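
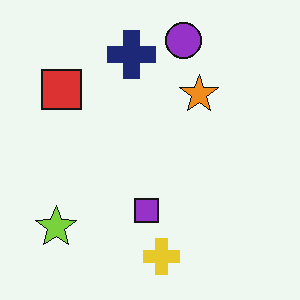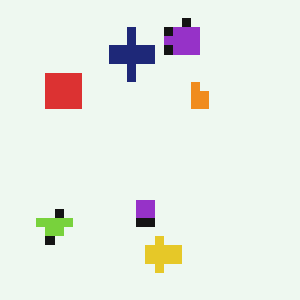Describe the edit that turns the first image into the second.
It was coarsely pixelated.

Shapes are reduced to large square blocks; fine edges and outlines are lost — a downscale-then-upscale (mosaic) effect.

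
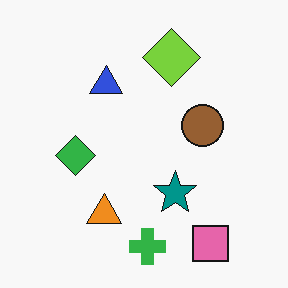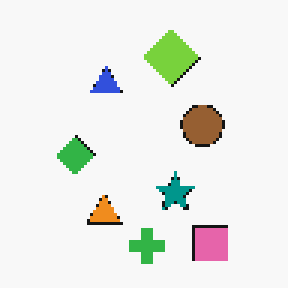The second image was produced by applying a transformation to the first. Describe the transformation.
This is the original image mildly pixelated.

Shapes are reduced to large square blocks; fine edges and outlines are lost — a downscale-then-upscale (mosaic) effect.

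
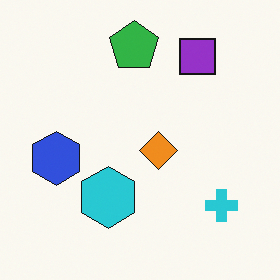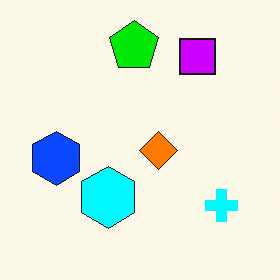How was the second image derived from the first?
The transformation is: made much more vivid (saturation change).

All colors are more vivid — a global saturation change.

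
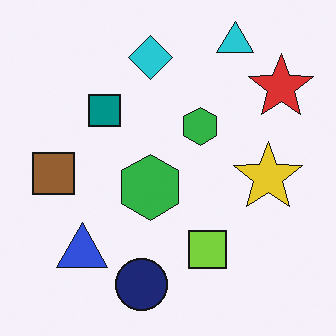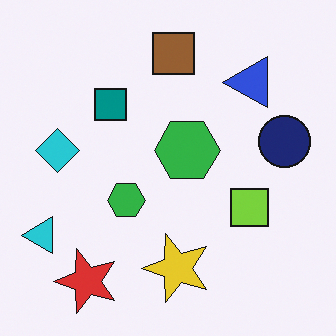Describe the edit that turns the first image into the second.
The transformation is: transposed (reflected across the top-left ↔ bottom-right diagonal).

Shapes have swapped their row and column positions — what was in the top-right is now in the bottom-left — a diagonal reflection.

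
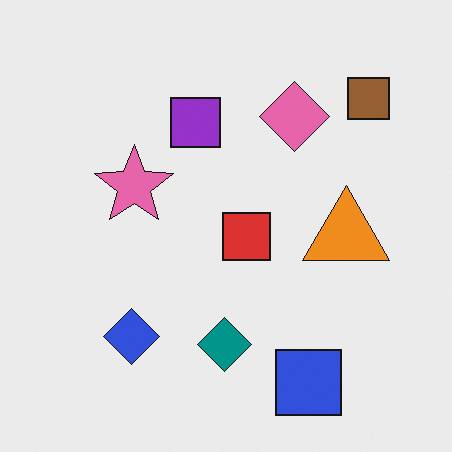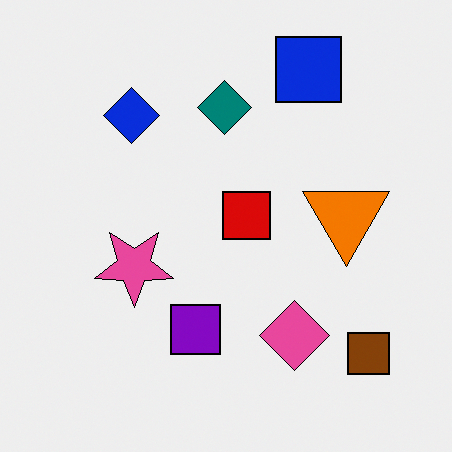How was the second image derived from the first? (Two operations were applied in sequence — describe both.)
It was given slightly increased contrast, then flipped vertically (top ↔ bottom).

Tones are pushed away from mid-grey across the whole image — a global contrast change. The blue square is in the bottom-right of the first image and the top-right of the second — shapes on opposite sides of the horizontal midline have swapped in a mirror flip.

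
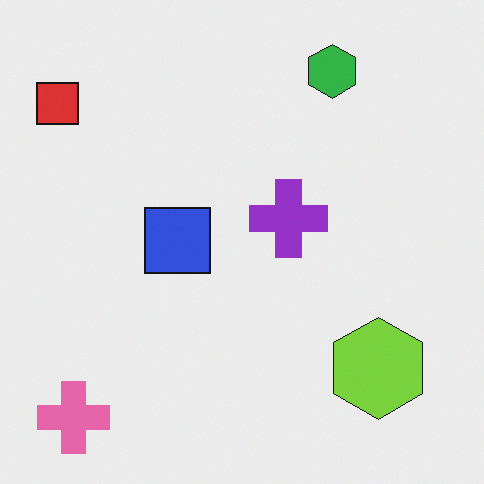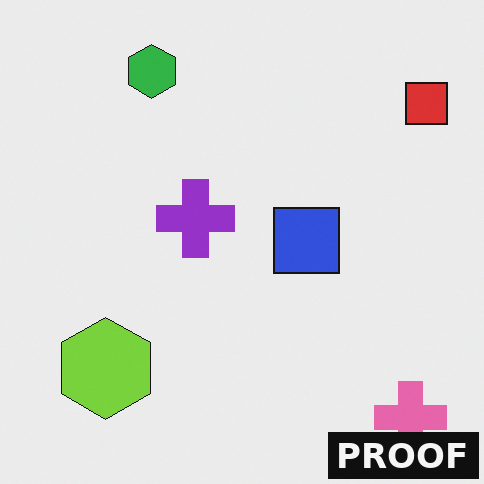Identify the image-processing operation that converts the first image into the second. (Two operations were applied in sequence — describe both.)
Flipped horizontally (left ↔ right), then watermarked with the text "PROOF" in the lower-right corner.

The red square is in the top-left of the first image and the top-right of the second — shapes on opposite sides of the vertical midline have swapped in a mirror flip. A dark label reading "PROOF" appears in the lower-right corner.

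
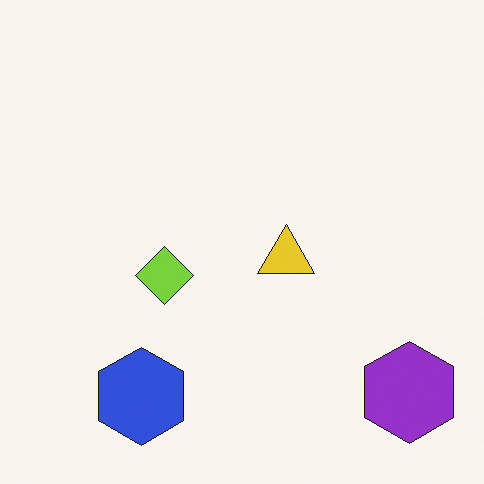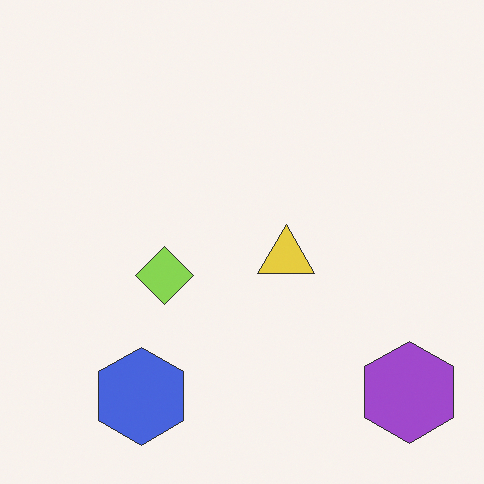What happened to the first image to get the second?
The second image is the first given slightly reduced contrast.

Tones are pushed toward mid-grey across the whole image — a global contrast change.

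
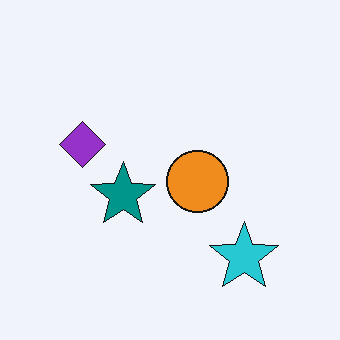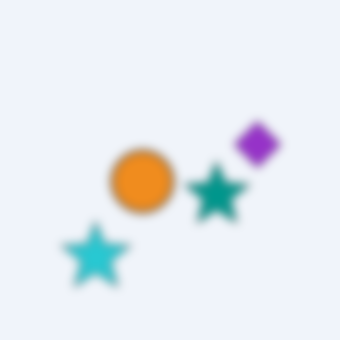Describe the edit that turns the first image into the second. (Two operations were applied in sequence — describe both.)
It was flipped horizontally (left ↔ right), then heavily blurred.

The purple diamond is in the left of the first image and the right of the second — shapes on opposite sides of the vertical midline have swapped in a mirror flip. Shape edges and outlines are uniformly softened across the whole image.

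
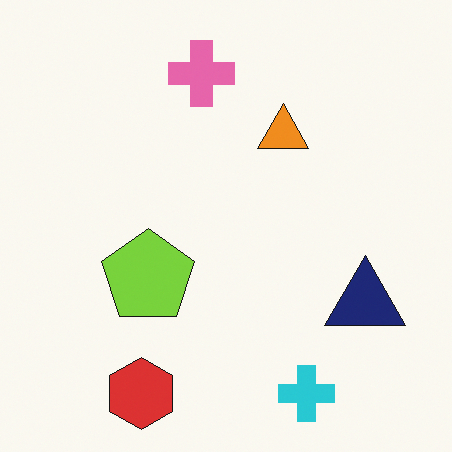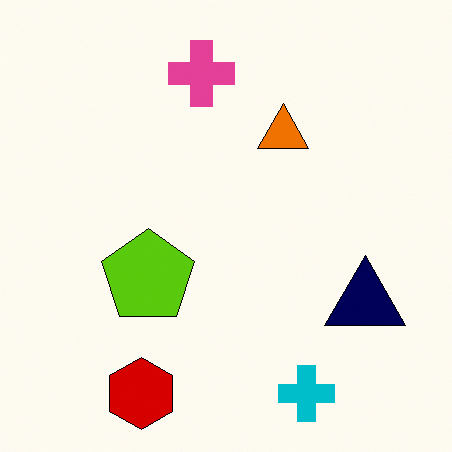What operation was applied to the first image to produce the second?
It was given slightly increased contrast.

Tones are pushed away from mid-grey across the whole image — a global contrast change.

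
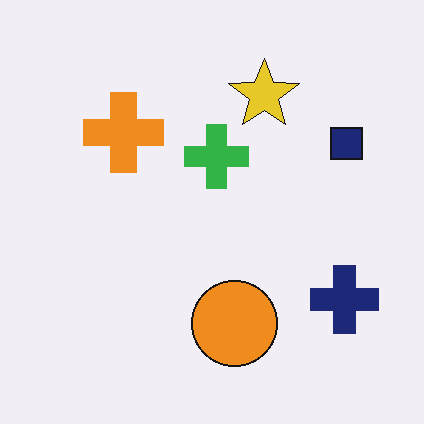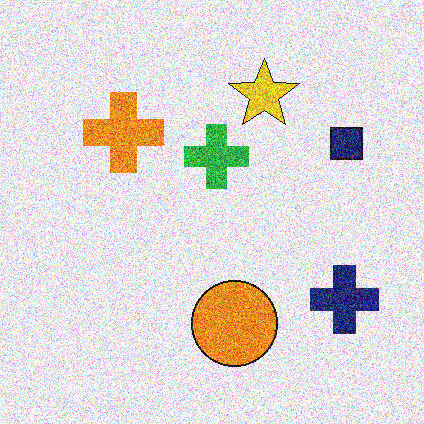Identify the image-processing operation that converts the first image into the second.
This is the original image degraded with heavy additive noise.

Random speckle covers the whole image, including the flat background.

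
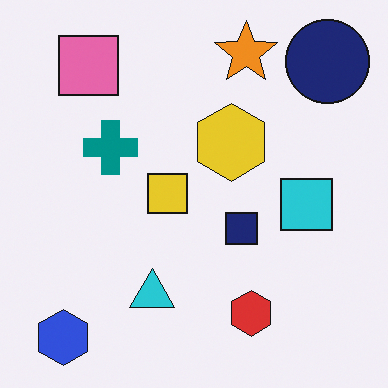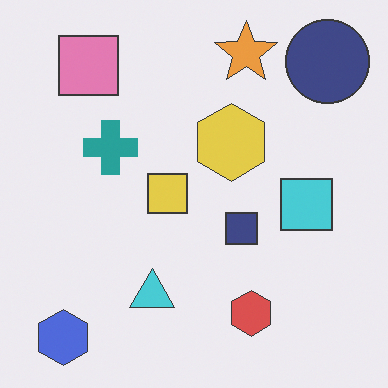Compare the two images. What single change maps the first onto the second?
This is the original image given slightly reduced contrast.

Tones are pushed toward mid-grey across the whole image — a global contrast change.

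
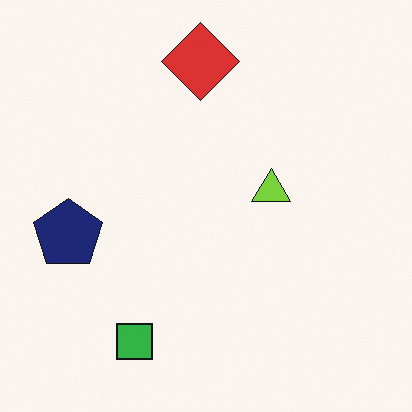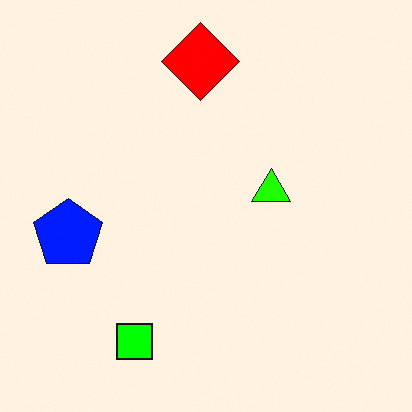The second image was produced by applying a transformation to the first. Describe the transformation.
The second image is the first made much more vivid (saturation change).

All colors are more vivid — a global saturation change.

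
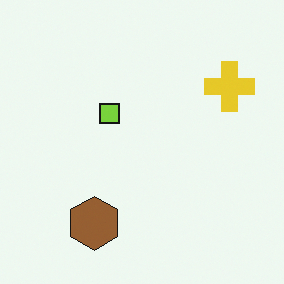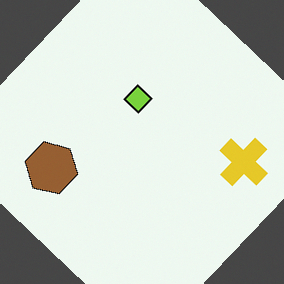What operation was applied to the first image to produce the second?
It was rotated clockwise by a large amount — several tens of degrees.

Every shape is tilted by the same angle and the image corners show triangular fill wedges — a whole-image rotation by a non-right angle.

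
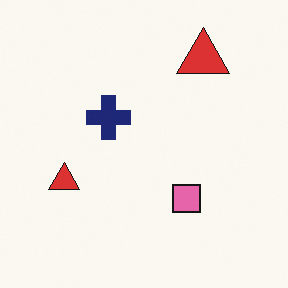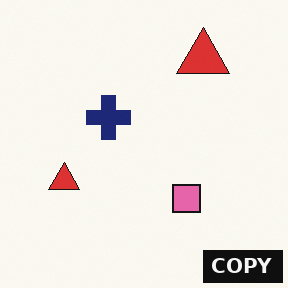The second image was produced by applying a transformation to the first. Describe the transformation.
The second image is the first watermarked with the text "COPY" in the lower-right corner.

A dark label reading "COPY" appears in the lower-right corner.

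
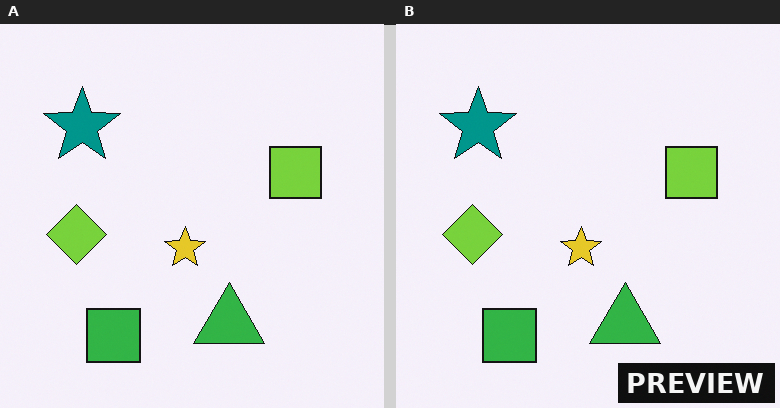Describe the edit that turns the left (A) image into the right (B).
The image was watermarked with the text "PREVIEW" in the lower-right corner.

A dark label reading "PREVIEW" appears in the lower-right corner.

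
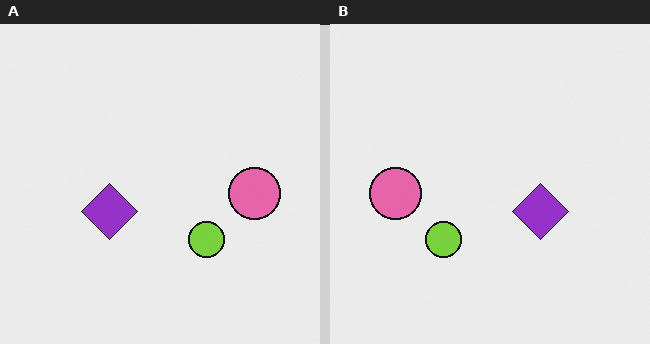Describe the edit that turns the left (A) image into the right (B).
Flipped horizontally (left ↔ right).

The pink circle is in the right of the left (A) image and the left of the right (B) — shapes on opposite sides of the vertical midline have swapped in a mirror flip.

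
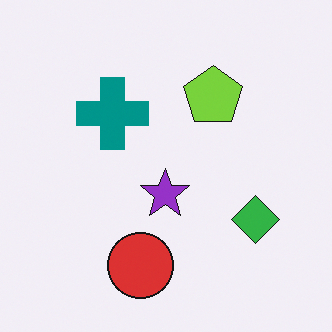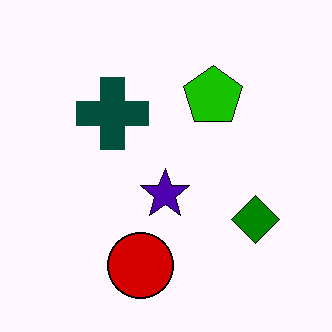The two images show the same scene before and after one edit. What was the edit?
The second image is the first given much higher contrast.

Tones are pushed away from mid-grey across the whole image — a global contrast change.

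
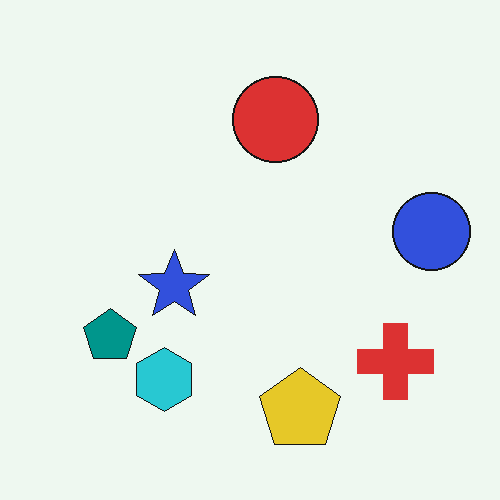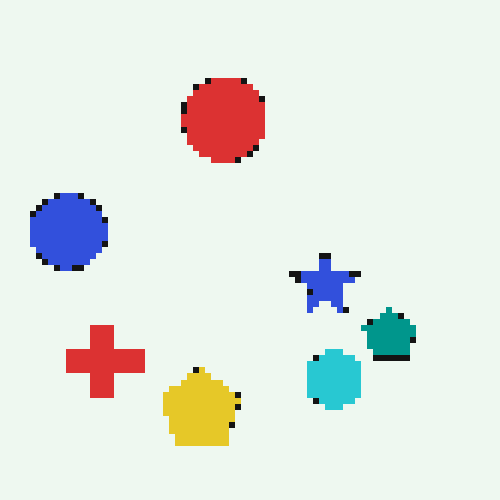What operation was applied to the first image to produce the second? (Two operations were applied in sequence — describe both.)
The second image is the first flipped horizontally (left ↔ right), then moderately pixelated.

The blue circle is in the right of the first image and the left of the second — shapes on opposite sides of the vertical midline have swapped in a mirror flip. Shapes are reduced to large square blocks; fine edges and outlines are lost — a downscale-then-upscale (mosaic) effect.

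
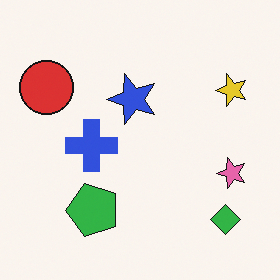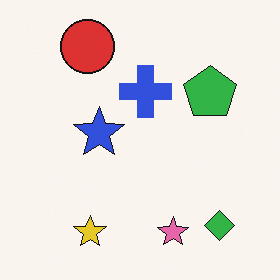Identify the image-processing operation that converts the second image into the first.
The image was transposed (reflected across the top-left ↔ bottom-right diagonal).

Shapes have swapped their row and column positions — what was in the top-right is now in the bottom-left — a diagonal reflection.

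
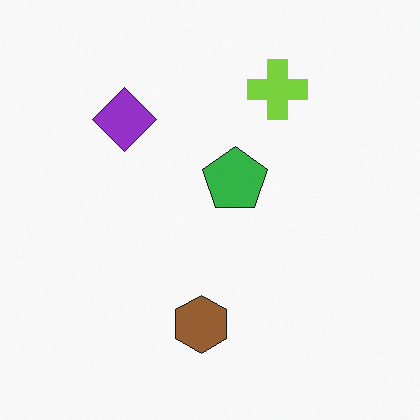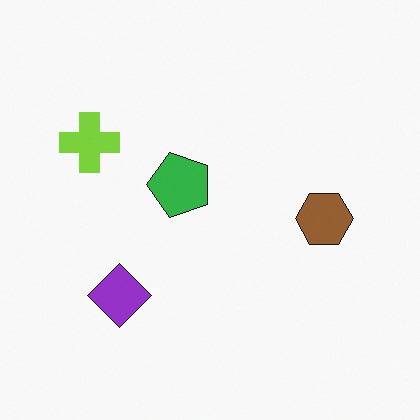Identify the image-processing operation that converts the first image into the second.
It was rotated 90° counter-clockwise.

The lime cross sits in the top of the first image and the left of the second — consistent with a whole-image 90° counter-clockwise rotation.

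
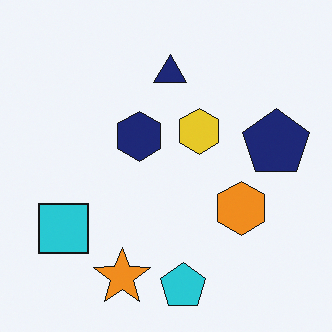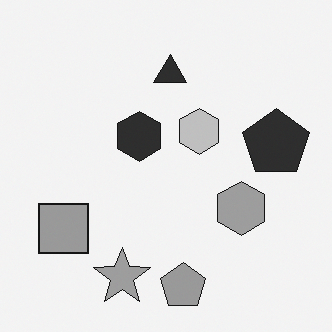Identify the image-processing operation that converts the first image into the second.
The transformation is: converted to grayscale.

All color is removed — every shape is now a shade of grey.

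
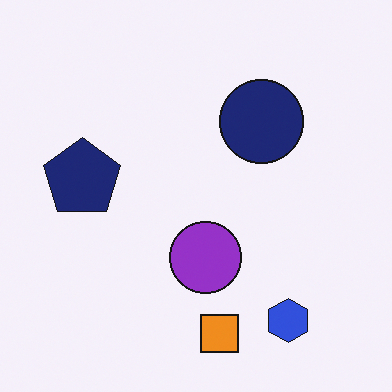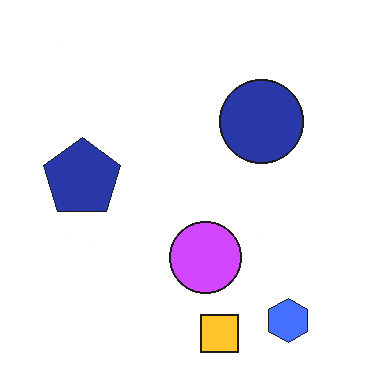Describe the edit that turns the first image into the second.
Brightened a lot.

Every pixel — background and shapes alike — is uniformly brightened.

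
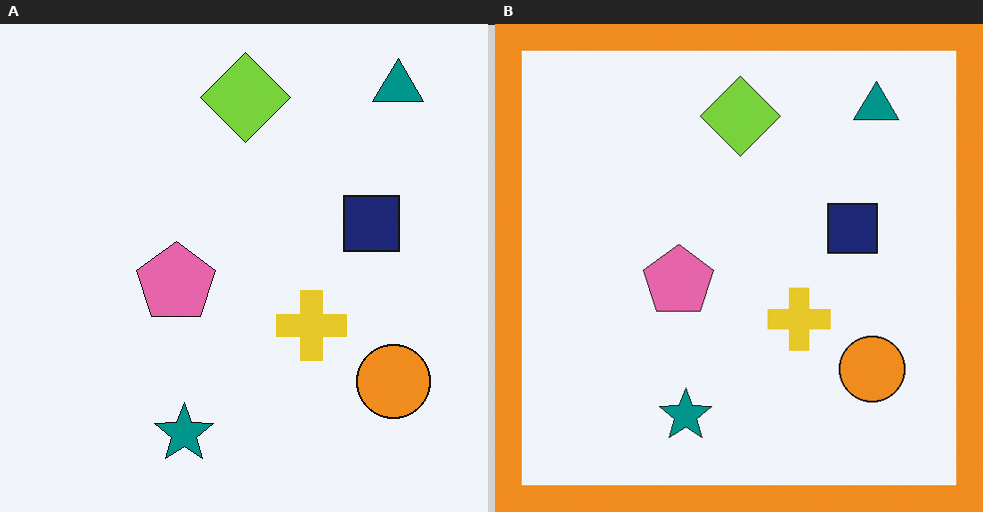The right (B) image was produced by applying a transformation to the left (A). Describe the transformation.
The right (B) image is the left (A) framed with a orange border.

A solid orange frame runs around the edge of the right (B) image, with the content slightly shrunk inside it.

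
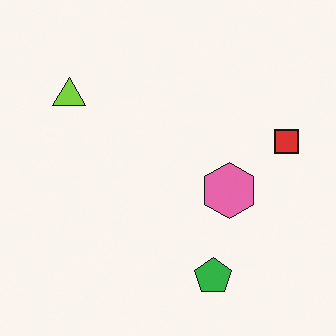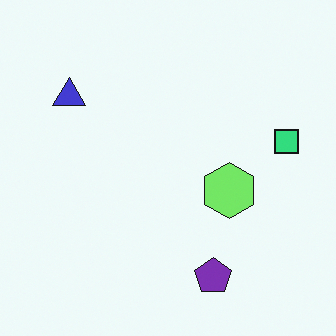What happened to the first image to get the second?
The image was hue-shifted noticeably.

Every shape's color has rotated by the same amount around the hue wheel — a uniform hue shift.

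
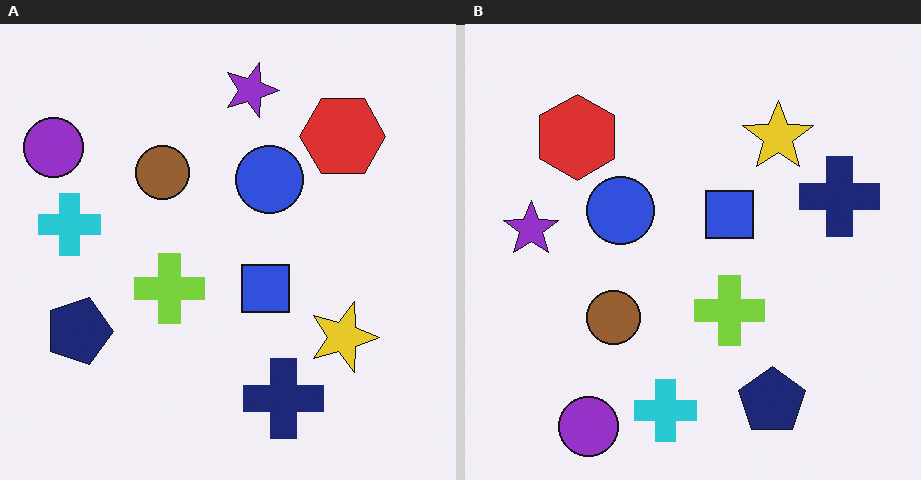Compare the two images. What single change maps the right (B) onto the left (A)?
The image was rotated 90° clockwise.

The purple circle sits in the bottom-left of the right (B) image and the top-left of the left (A) — consistent with a whole-image 90° clockwise rotation.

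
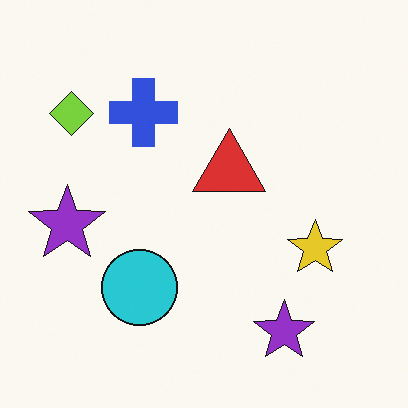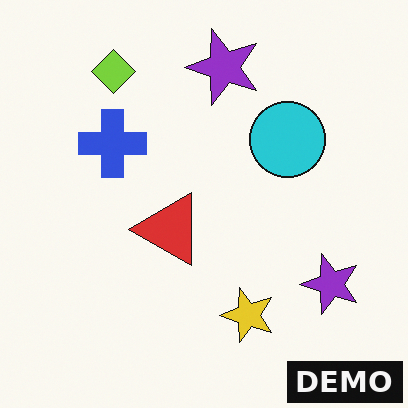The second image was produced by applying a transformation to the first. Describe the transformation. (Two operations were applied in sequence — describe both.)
The transformation is: transposed (reflected across the top-left ↔ bottom-right diagonal), then watermarked with the text "DEMO" in the lower-right corner.

Shapes have swapped their row and column positions — what was in the top-right is now in the bottom-left — a diagonal reflection. A dark label reading "DEMO" appears in the lower-right corner.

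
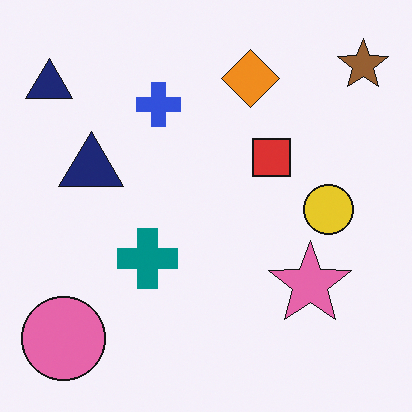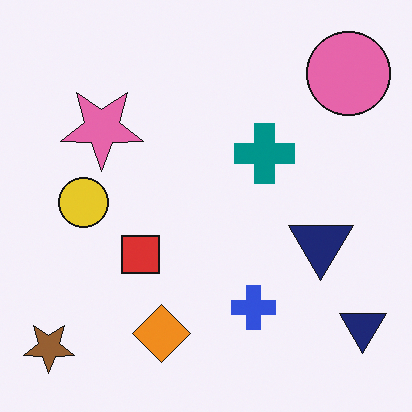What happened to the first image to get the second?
It was rotated 180°.

The brown star sits in the top-right of the first image and the bottom-left of the second — consistent with a whole-image 180° rotation.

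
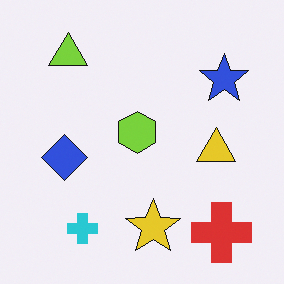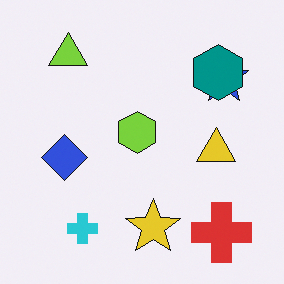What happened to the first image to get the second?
It was overlaid with an additional teal hexagon.

A teal hexagon appears in the second image that is absent from the first.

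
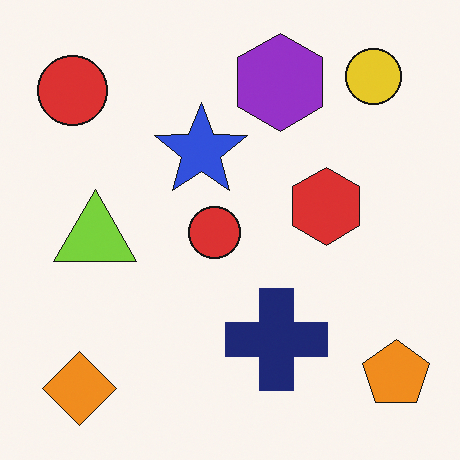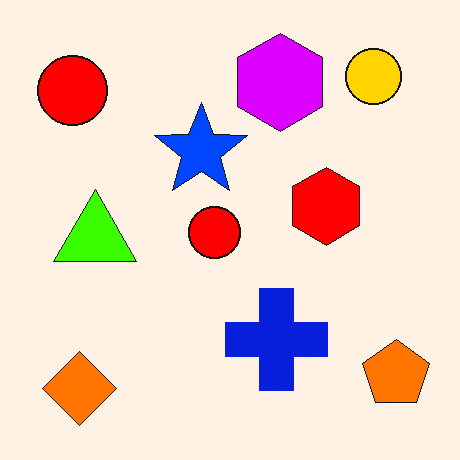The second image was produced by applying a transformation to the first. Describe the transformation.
The transformation is: heavily oversaturated.

All colors are more vivid — a global saturation change.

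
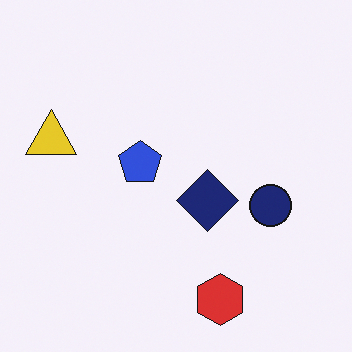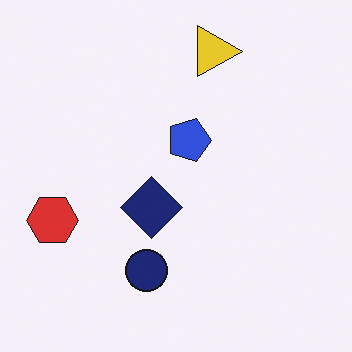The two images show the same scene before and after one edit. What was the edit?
The second image is the first rotated 90° clockwise.

The red hexagon sits in the bottom of the first image and the left of the second — consistent with a whole-image 90° clockwise rotation.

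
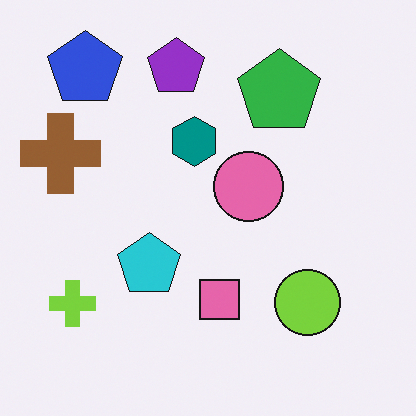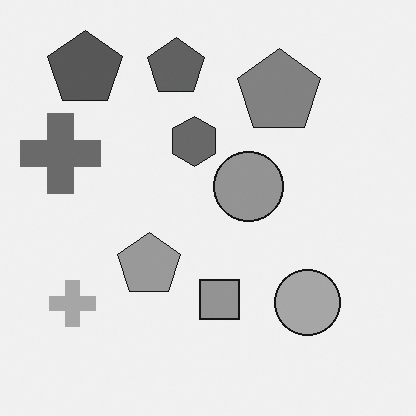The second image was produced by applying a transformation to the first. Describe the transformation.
This is the original image converted to grayscale.

All color is removed — every shape is now a shade of grey.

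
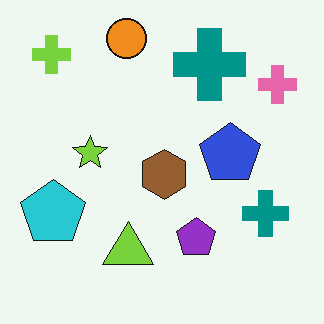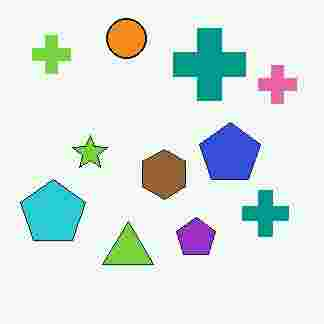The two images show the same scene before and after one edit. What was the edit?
The transformation is: degraded with heavy JPEG compression.

Blocky 8×8 compression artifacts appear around shape edges and the flat background shows ringing — characteristic JPEG degradation.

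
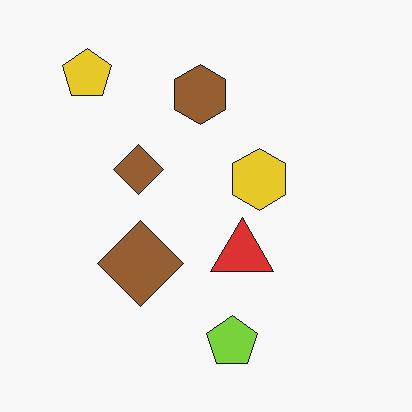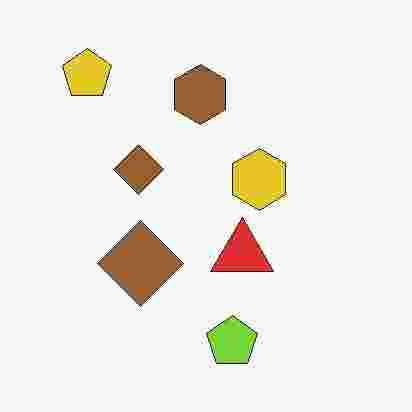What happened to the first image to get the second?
This is the original image heavily JPEG-compressed with obvious blocking artifacts.

Blocky 8×8 compression artifacts appear around shape edges and the flat background shows ringing — characteristic JPEG degradation.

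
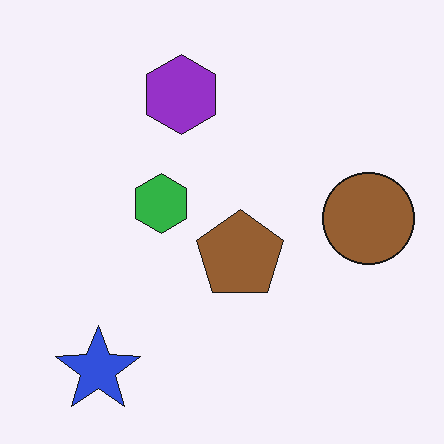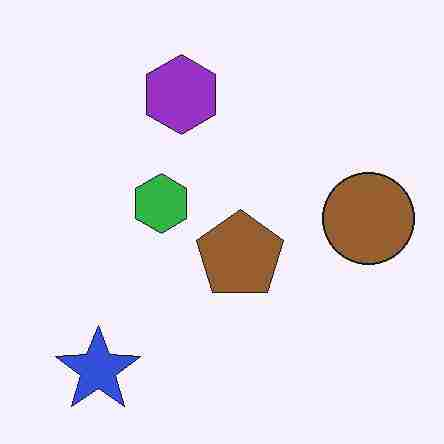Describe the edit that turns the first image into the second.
This is the original image heavily JPEG-compressed with obvious blocking artifacts.

Blocky 8×8 compression artifacts appear around shape edges and the flat background shows ringing — characteristic JPEG degradation.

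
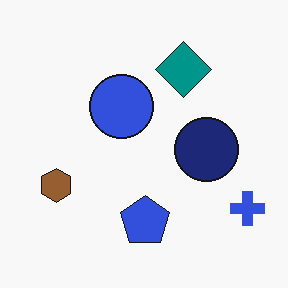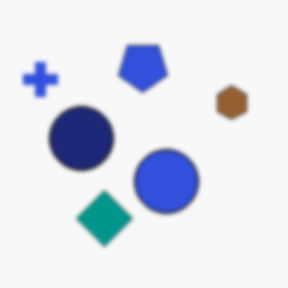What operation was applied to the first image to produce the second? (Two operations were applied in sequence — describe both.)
It was rotated 180°, then slightly softened.

The blue cross sits in the bottom-right of the first image and the top-left of the second — consistent with a whole-image 180° rotation. Shape edges and outlines are uniformly softened across the whole image.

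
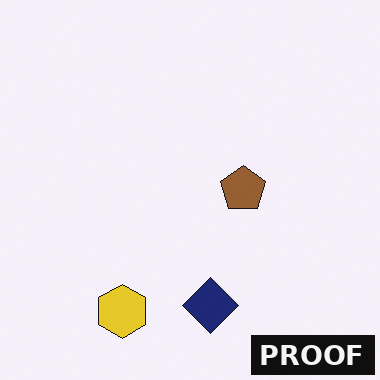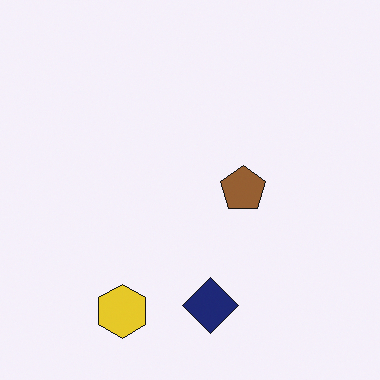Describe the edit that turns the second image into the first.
The transformation is: watermarked with the text "PROOF" in the lower-right corner.

A dark label reading "PROOF" appears in the lower-right corner.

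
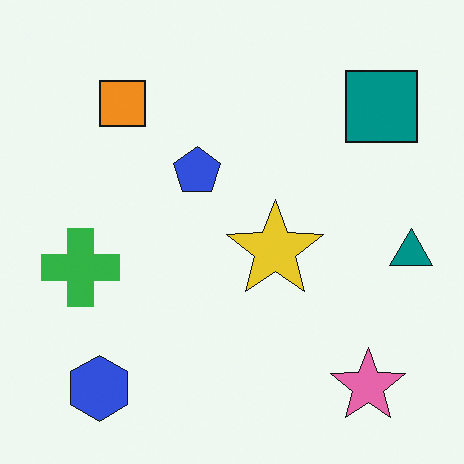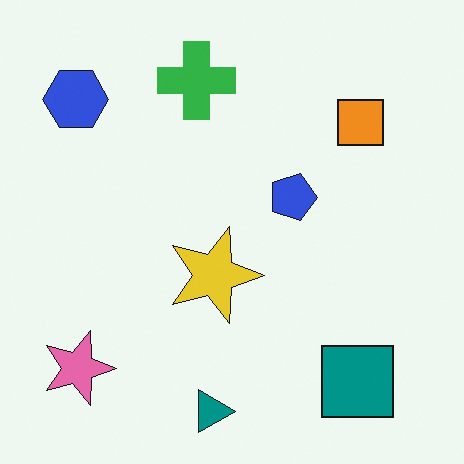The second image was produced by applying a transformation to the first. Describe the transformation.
The image was rotated 90° clockwise.

The pink star sits in the bottom-right of the first image and the bottom-left of the second — consistent with a whole-image 90° clockwise rotation.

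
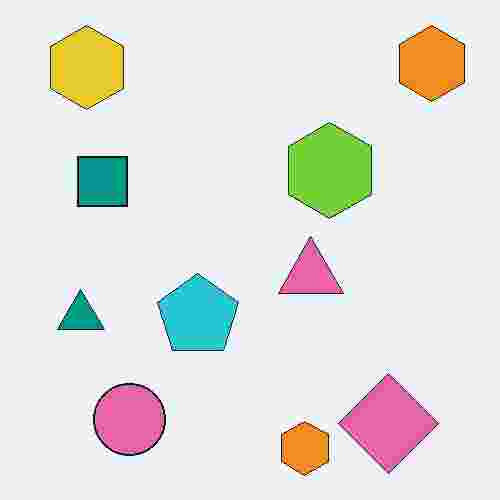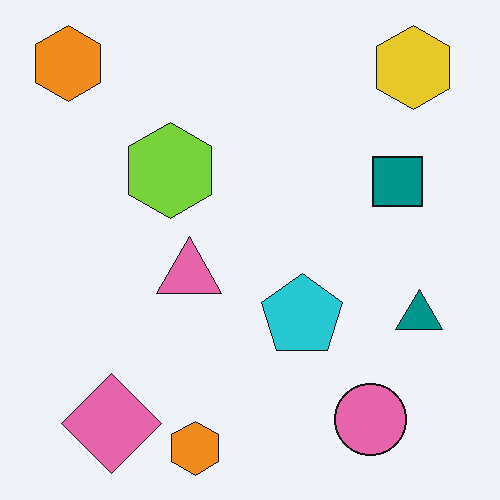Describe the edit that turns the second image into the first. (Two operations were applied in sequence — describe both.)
The first image is the second flipped horizontally (left ↔ right), then heavily JPEG-compressed with obvious blocking artifacts.

The teal triangle is in the right of the second image and the left of the first — shapes on opposite sides of the vertical midline have swapped in a mirror flip. Blocky 8×8 compression artifacts appear around shape edges and the flat background shows ringing — characteristic JPEG degradation.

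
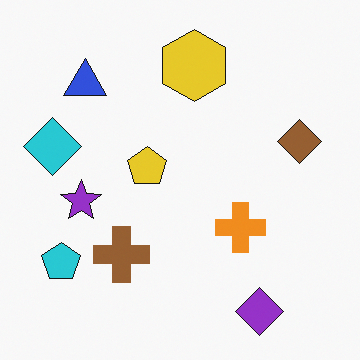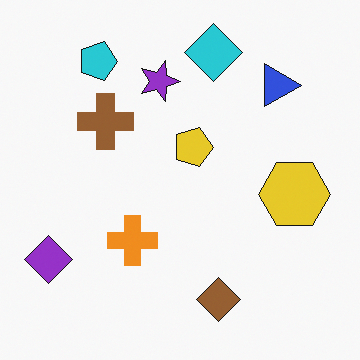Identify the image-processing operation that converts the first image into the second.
The image was rotated 90° clockwise.

The purple diamond sits in the bottom-right of the first image and the bottom-left of the second — consistent with a whole-image 90° clockwise rotation.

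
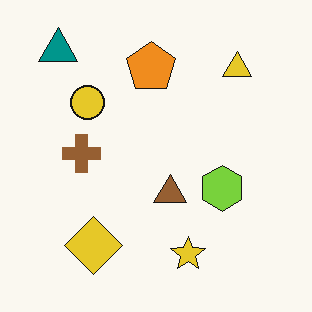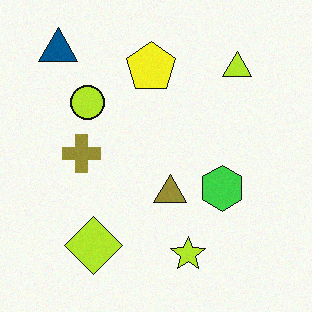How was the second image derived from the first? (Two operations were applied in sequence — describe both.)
Hue-shifted slightly, then degraded with light additive noise.

Every shape's color has rotated by the same amount around the hue wheel — a uniform hue shift. Random speckle covers the whole image, including the flat background.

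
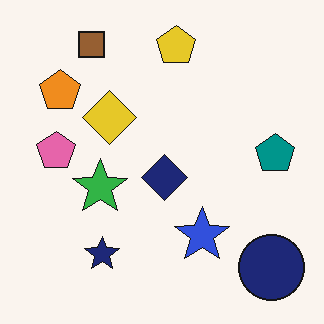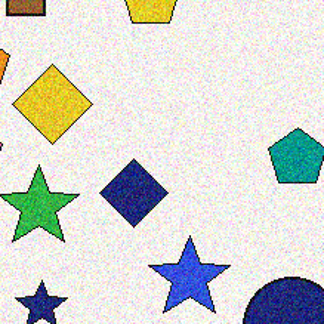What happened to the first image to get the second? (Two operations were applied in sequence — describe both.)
Degraded with moderate additive noise, then cropped to a modestly smaller region and rescaled.

Random speckle covers the whole image, including the flat background. The visible shapes are larger and the field of view is narrower; shapes near the original edges may be partly or wholly outside the frame — a crop-and-rescale.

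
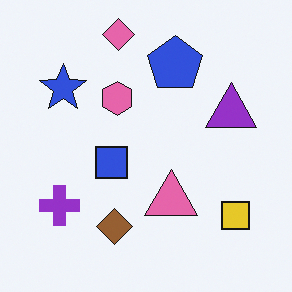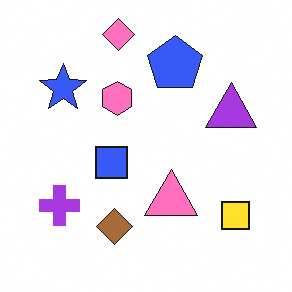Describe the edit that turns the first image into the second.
The second image is the first brightened a little.

Every pixel — background and shapes alike — is uniformly brightened.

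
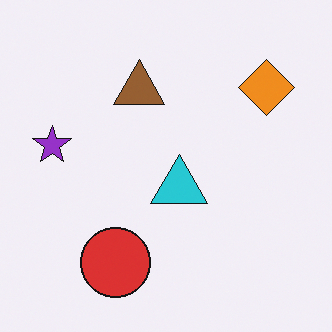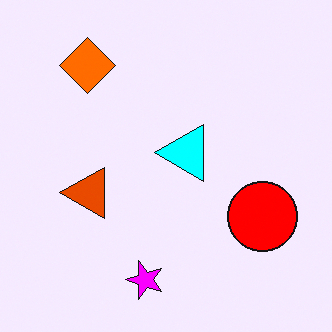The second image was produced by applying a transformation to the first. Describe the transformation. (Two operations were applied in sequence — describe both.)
The image was rotated 90° counter-clockwise, then heavily oversaturated.

The orange diamond sits in the top-right of the first image and the top-left of the second — consistent with a whole-image 90° counter-clockwise rotation. All colors are more vivid — a global saturation change.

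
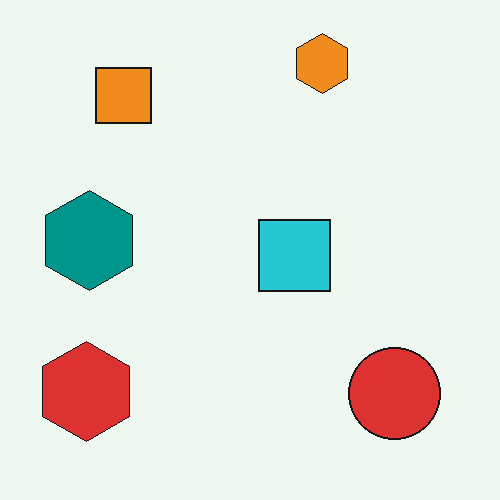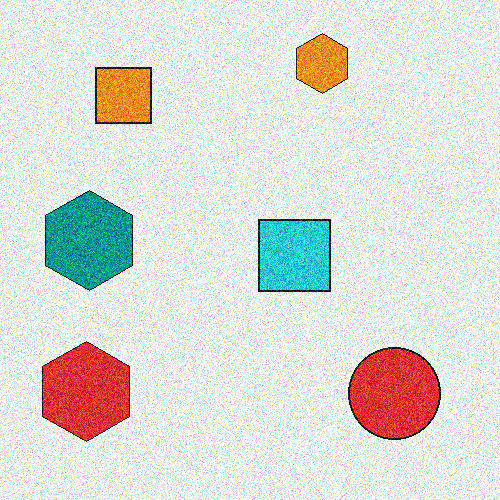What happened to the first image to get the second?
The image was degraded with a thick layer of grain.

Random speckle covers the whole image, including the flat background.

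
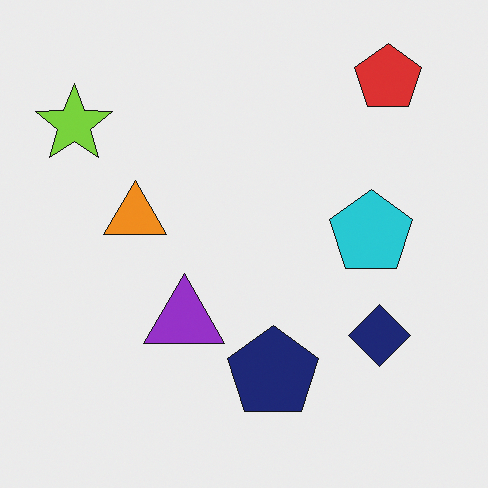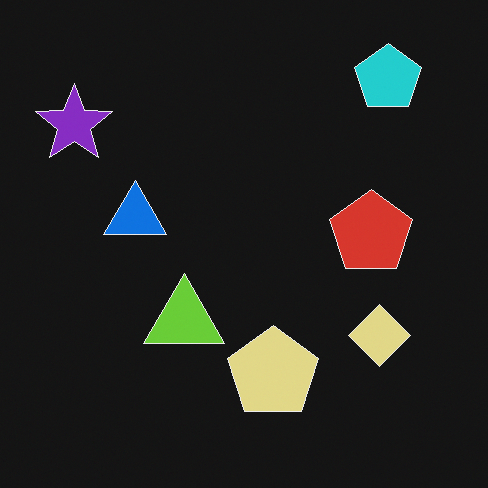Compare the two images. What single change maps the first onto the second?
This is the original image color-inverted (negative).

The light background has become dark and every shape's color is its complement — a photographic negative.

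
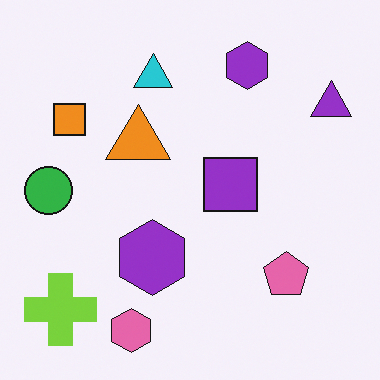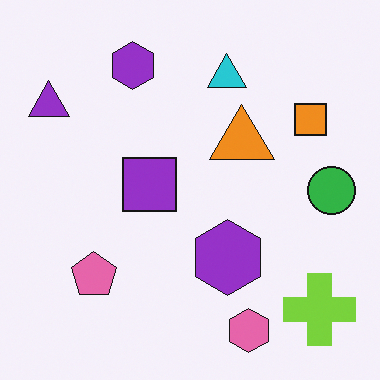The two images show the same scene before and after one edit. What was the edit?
It was flipped horizontally (left ↔ right).

The green circle is in the left of the first image and the right of the second — shapes on opposite sides of the vertical midline have swapped in a mirror flip.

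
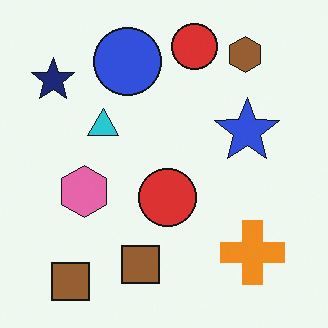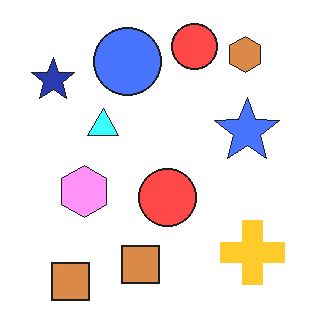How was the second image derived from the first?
The transformation is: brightened a lot.

Every pixel — background and shapes alike — is uniformly brightened.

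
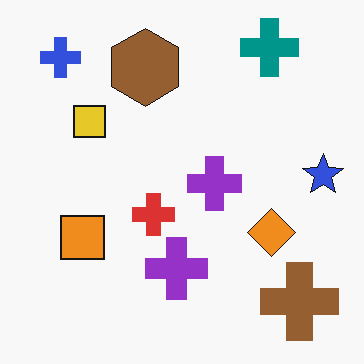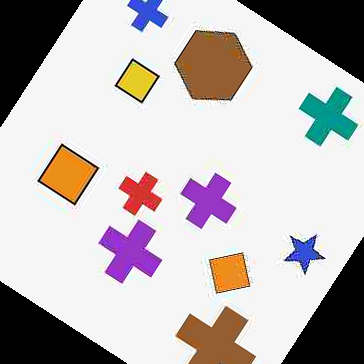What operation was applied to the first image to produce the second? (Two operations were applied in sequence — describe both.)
It was heavily JPEG-compressed with obvious blocking artifacts, then rotated clockwise by a large amount — several tens of degrees.

Blocky 8×8 compression artifacts appear around shape edges and the flat background shows ringing — characteristic JPEG degradation. Every shape is tilted by the same angle and the image corners show triangular fill wedges — a whole-image rotation by a non-right angle.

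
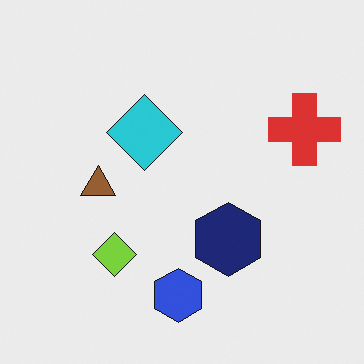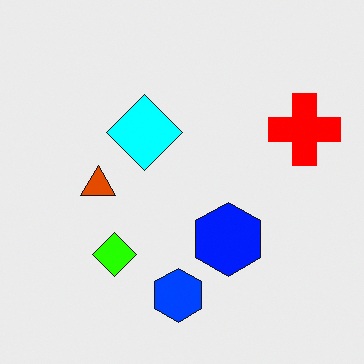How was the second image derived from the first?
Made much more vivid (saturation change).

All colors are more vivid — a global saturation change.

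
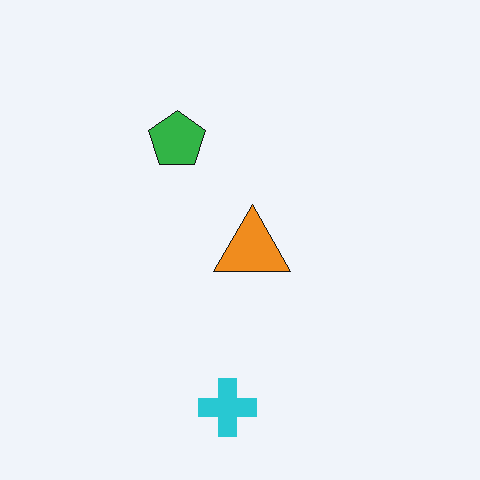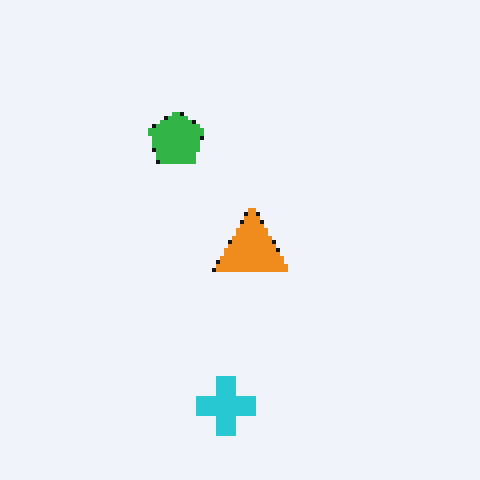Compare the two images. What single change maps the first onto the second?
The image was mildly pixelated.

Shapes are reduced to large square blocks; fine edges and outlines are lost — a downscale-then-upscale (mosaic) effect.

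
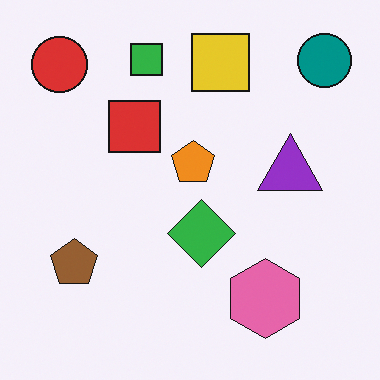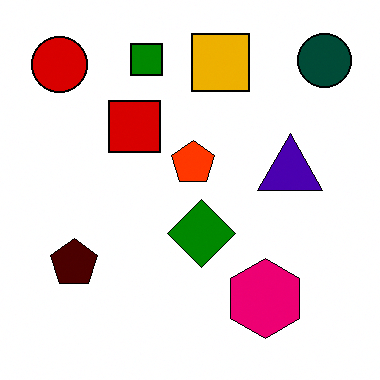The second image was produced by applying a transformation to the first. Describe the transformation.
It was given much higher contrast.

Tones are pushed away from mid-grey across the whole image — a global contrast change.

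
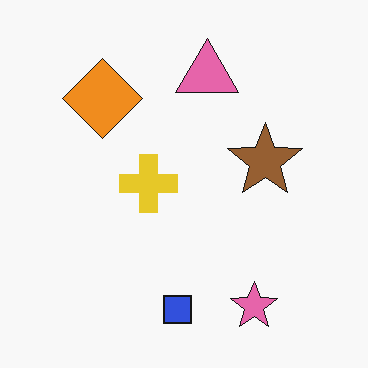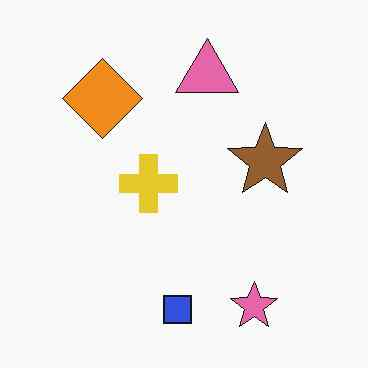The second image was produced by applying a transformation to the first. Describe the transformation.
This is the original image JPEG-compressed with visible artifacts.

Blocky 8×8 compression artifacts appear around shape edges and the flat background shows ringing — characteristic JPEG degradation.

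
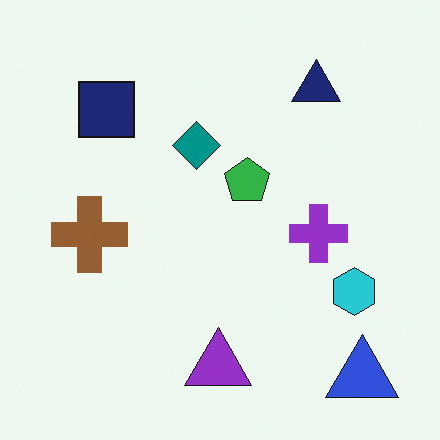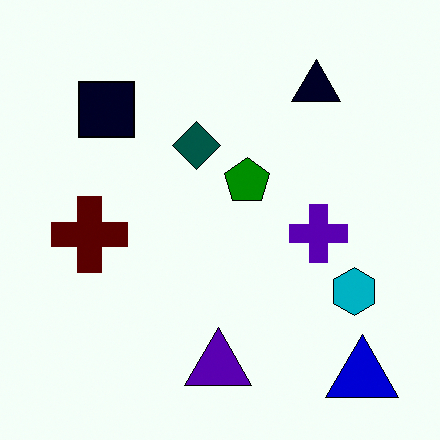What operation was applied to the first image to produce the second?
It was given much higher contrast.

Tones are pushed away from mid-grey across the whole image — a global contrast change.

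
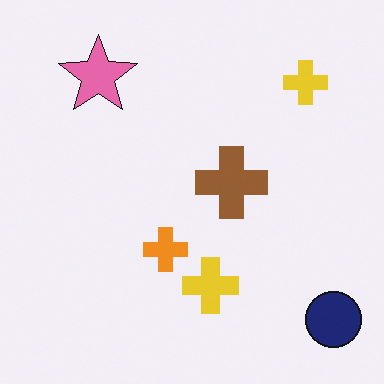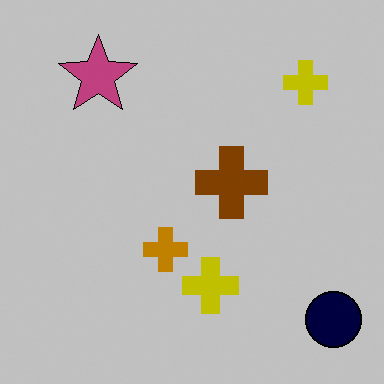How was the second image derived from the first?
Aggressively posterized.

Each flat color has snapped to a coarser quantized level — most visibly, the near-white background has dropped to a flat grey.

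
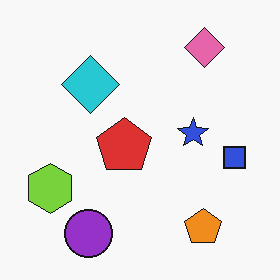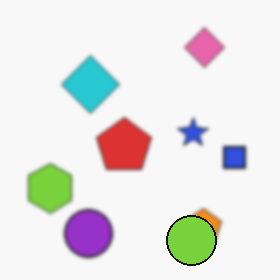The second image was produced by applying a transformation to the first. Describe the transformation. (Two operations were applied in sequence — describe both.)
The transformation is: given a subtle gaussian blur, then overlaid with an additional lime circle.

Shape edges and outlines are uniformly softened across the whole image. A lime circle appears in the second image that is absent from the first.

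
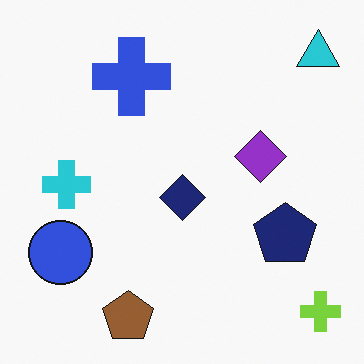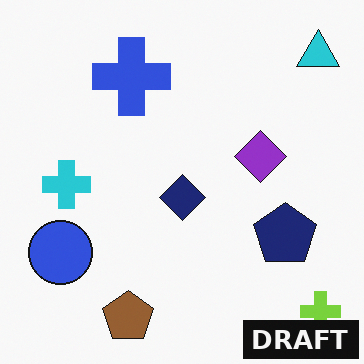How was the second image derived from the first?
This is the original image watermarked with the text "DRAFT" in the lower-right corner.

A dark label reading "DRAFT" appears in the lower-right corner.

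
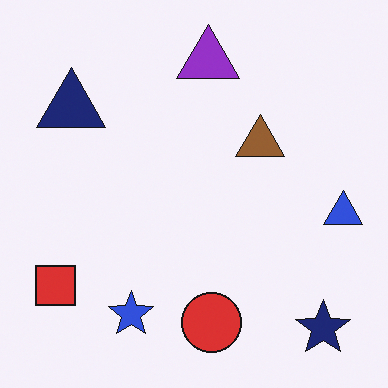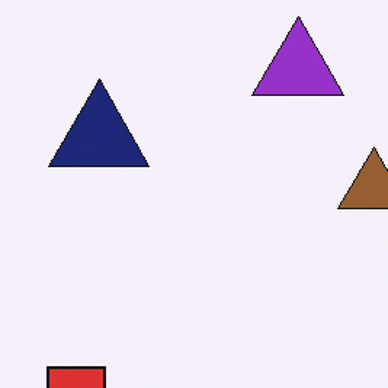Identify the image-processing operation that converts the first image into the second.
This is the original image cropped to a modestly smaller region and rescaled.

The visible shapes are larger and the field of view is narrower; shapes near the original edges may be partly or wholly outside the frame — a crop-and-rescale.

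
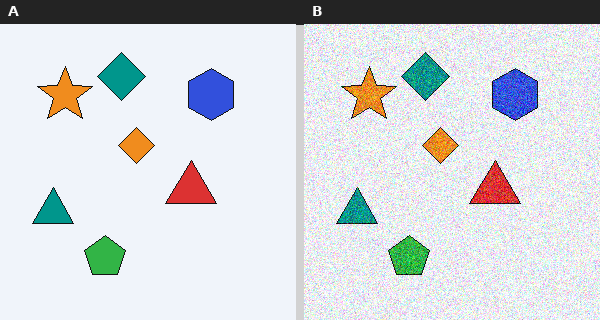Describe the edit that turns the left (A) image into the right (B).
Degraded with a thick layer of grain.

Random speckle covers the whole image, including the flat background.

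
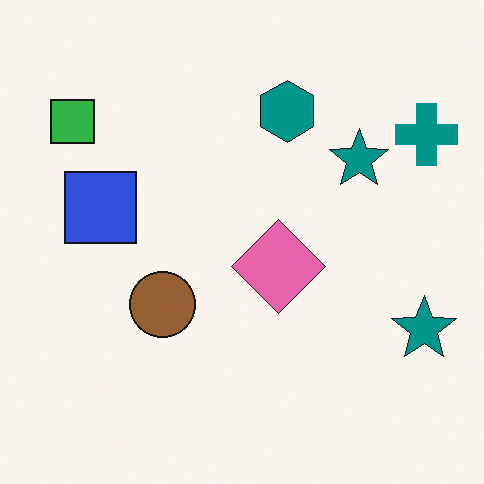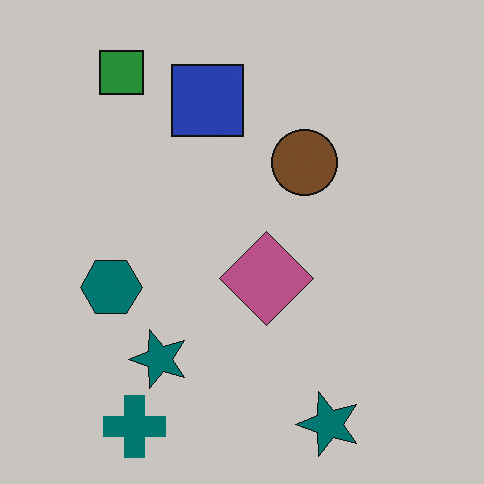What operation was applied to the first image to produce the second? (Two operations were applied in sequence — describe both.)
Transposed (reflected across the top-left ↔ bottom-right diagonal), then darkened a little.

Shapes have swapped their row and column positions — what was in the top-right is now in the bottom-left — a diagonal reflection. Every pixel — background and shapes alike — is uniformly darkened.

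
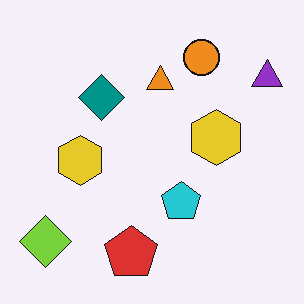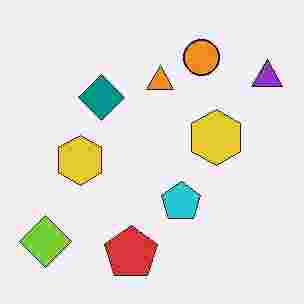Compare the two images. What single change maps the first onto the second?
The transformation is: degraded with heavy JPEG compression.

Blocky 8×8 compression artifacts appear around shape edges and the flat background shows ringing — characteristic JPEG degradation.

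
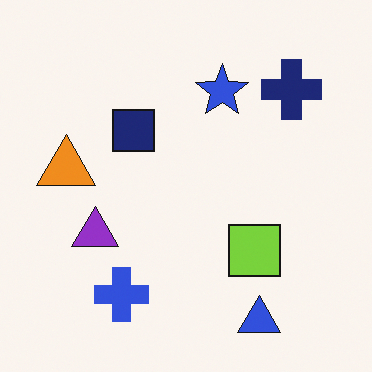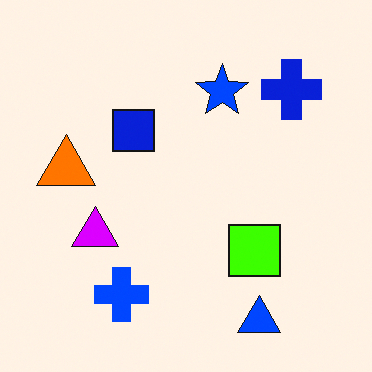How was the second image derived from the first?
The transformation is: heavily oversaturated.

All colors are more vivid — a global saturation change.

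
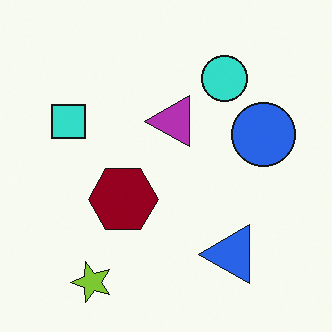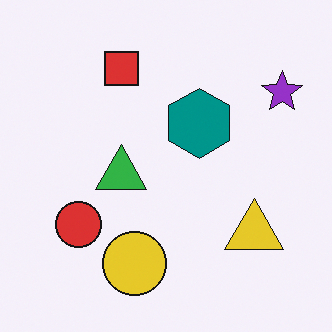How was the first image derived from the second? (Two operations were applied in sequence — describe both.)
This is the original image transposed (reflected across the top-left ↔ bottom-right diagonal), then hue-shifted through roughly half the color wheel.

Shapes have swapped their row and column positions — what was in the top-right is now in the bottom-left — a diagonal reflection. Every shape's color has rotated by the same amount around the hue wheel — a uniform hue shift.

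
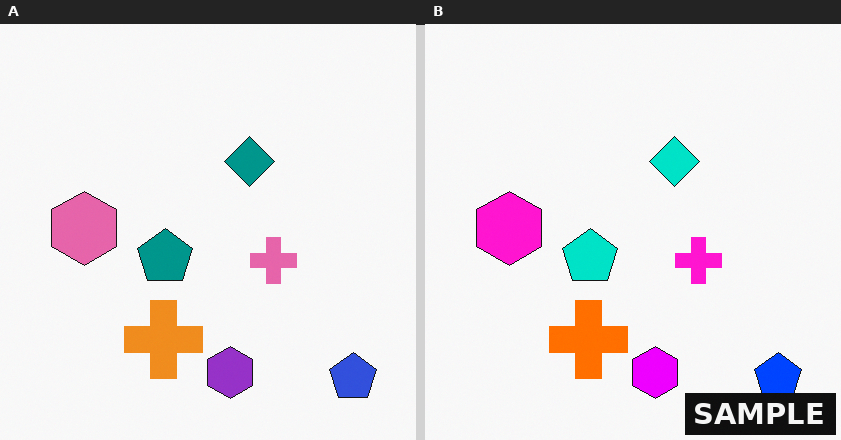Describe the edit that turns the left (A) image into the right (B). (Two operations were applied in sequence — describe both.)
The right (B) image is the left (A) made much more vivid (saturation change), then watermarked with the text "SAMPLE" in the lower-right corner.

All colors are more vivid — a global saturation change. A dark label reading "SAMPLE" appears in the lower-right corner.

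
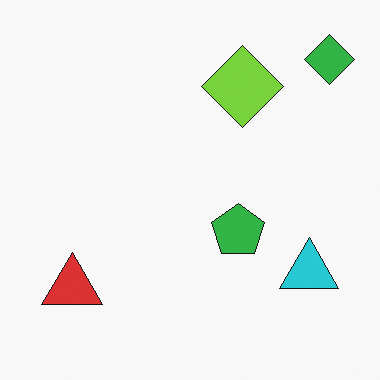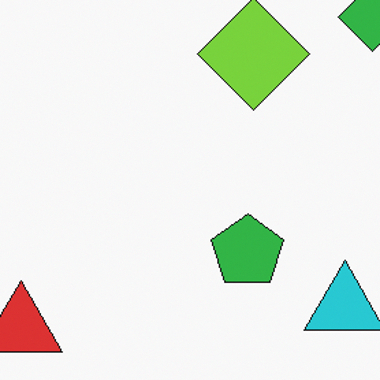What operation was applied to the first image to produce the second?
The second image is the first cropped to a modestly smaller region and rescaled.

The visible shapes are larger and the field of view is narrower; shapes near the original edges may be partly or wholly outside the frame — a crop-and-rescale.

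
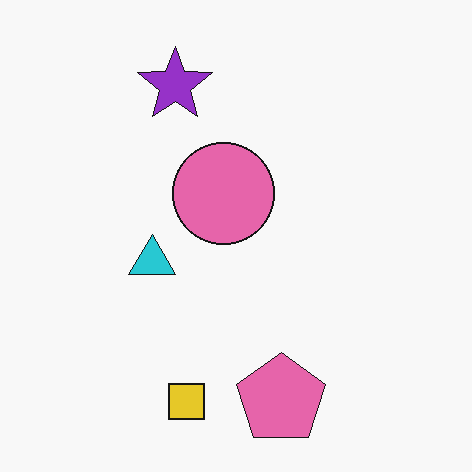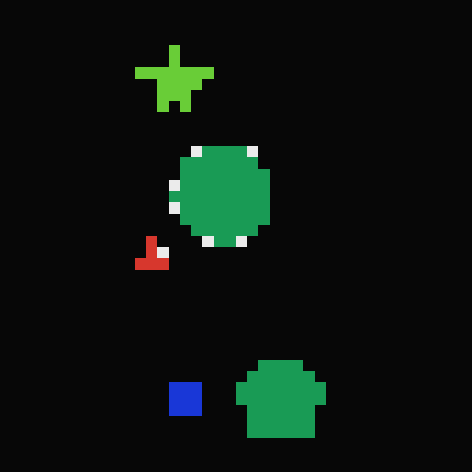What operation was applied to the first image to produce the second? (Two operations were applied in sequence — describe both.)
The transformation is: color-inverted (negative), then coarsely pixelated.

The light background has become dark and every shape's color is its complement — a photographic negative. Shapes are reduced to large square blocks; fine edges and outlines are lost — a downscale-then-upscale (mosaic) effect.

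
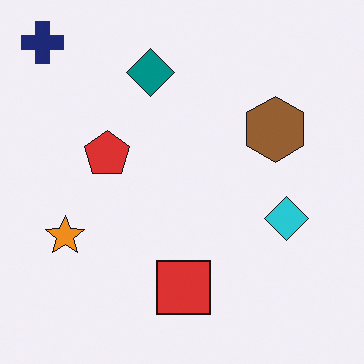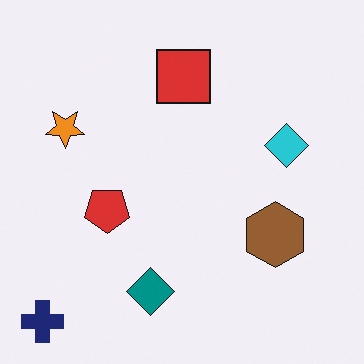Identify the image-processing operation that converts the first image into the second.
It was flipped vertically (top ↔ bottom).

The navy cross is in the top-left of the first image and the bottom-left of the second — shapes on opposite sides of the horizontal midline have swapped in a mirror flip.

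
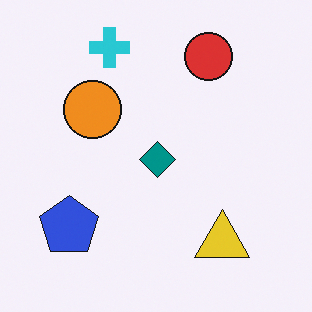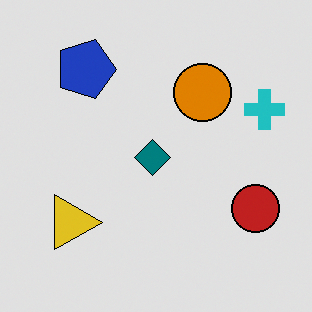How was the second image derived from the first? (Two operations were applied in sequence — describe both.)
The image was posterized to a reduced palette, then rotated 90° clockwise.

Each flat color has snapped to a coarser quantized level — most visibly, the near-white background has dropped to a flat grey. The cyan cross sits in the top of the first image and the right of the second — consistent with a whole-image 90° clockwise rotation.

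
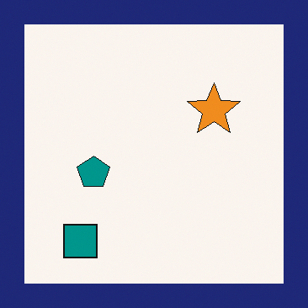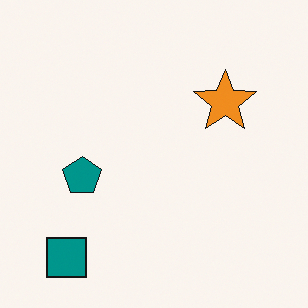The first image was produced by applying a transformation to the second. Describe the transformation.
The transformation is: framed with a navy border.

A solid navy frame runs around the edge of the first image, with the content slightly shrunk inside it.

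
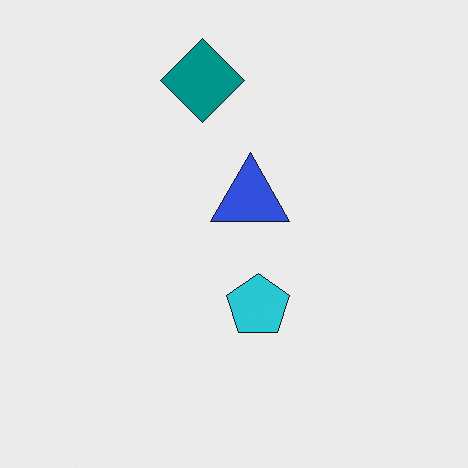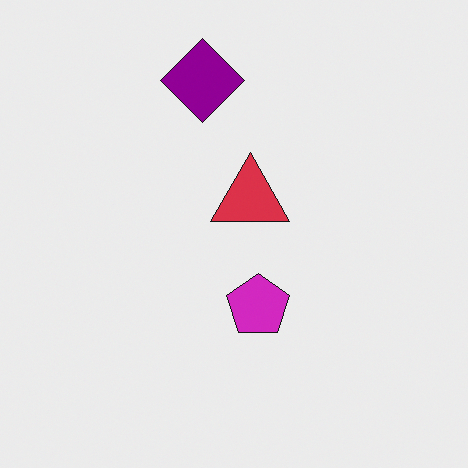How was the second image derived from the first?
Hue-shifted noticeably.

Every shape's color has rotated by the same amount around the hue wheel — a uniform hue shift.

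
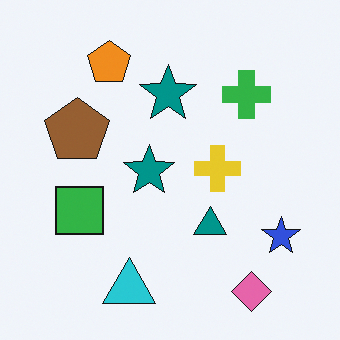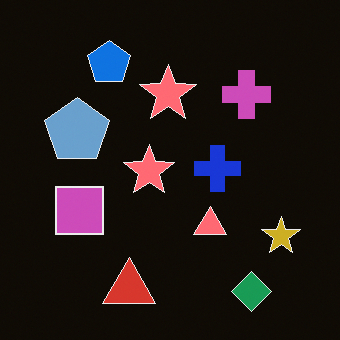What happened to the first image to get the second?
It was color-inverted (negative).

The light background has become dark and every shape's color is its complement — a photographic negative.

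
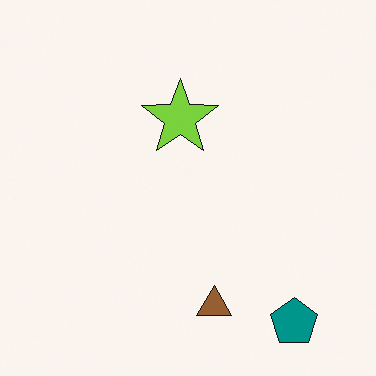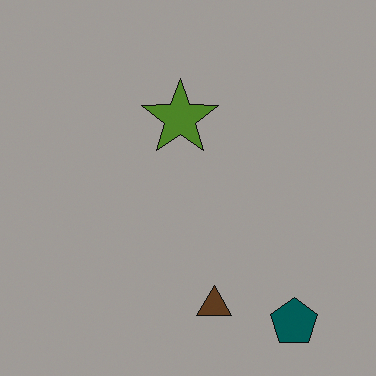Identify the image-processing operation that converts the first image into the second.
The second image is the first darkened a lot.

Every pixel — background and shapes alike — is uniformly darkened.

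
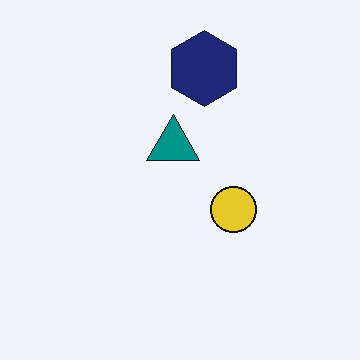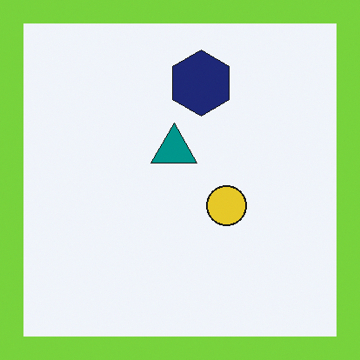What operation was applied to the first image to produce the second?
This is the original image framed with a lime border.

A solid lime frame runs around the edge of the second image, with the content slightly shrunk inside it.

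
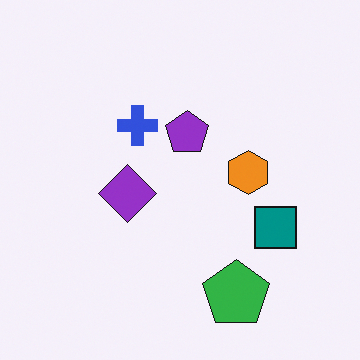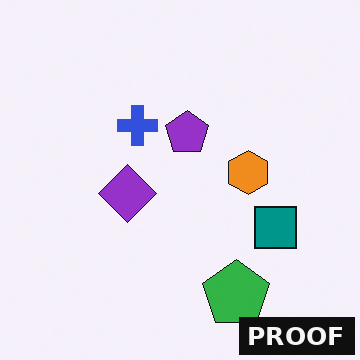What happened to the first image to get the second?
The second image is the first watermarked with the text "PROOF" in the lower-right corner.

A dark label reading "PROOF" appears in the lower-right corner.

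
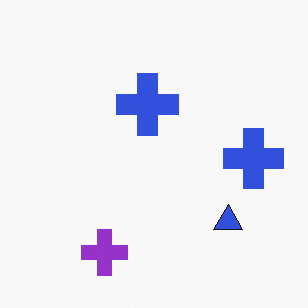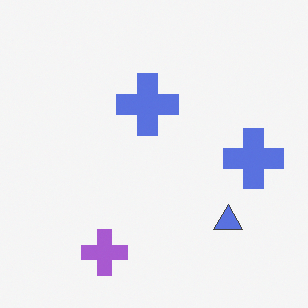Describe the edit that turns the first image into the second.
It was given slightly reduced contrast.

Tones are pushed toward mid-grey across the whole image — a global contrast change.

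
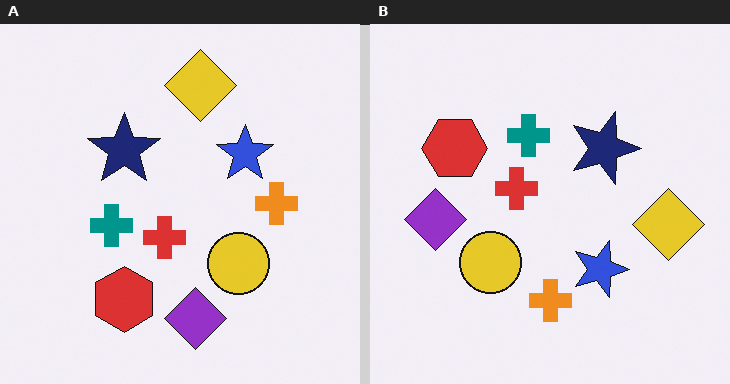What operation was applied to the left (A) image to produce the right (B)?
The transformation is: rotated 90° clockwise.

The yellow diamond sits in the top of the left (A) image and the right of the right (B) — consistent with a whole-image 90° clockwise rotation.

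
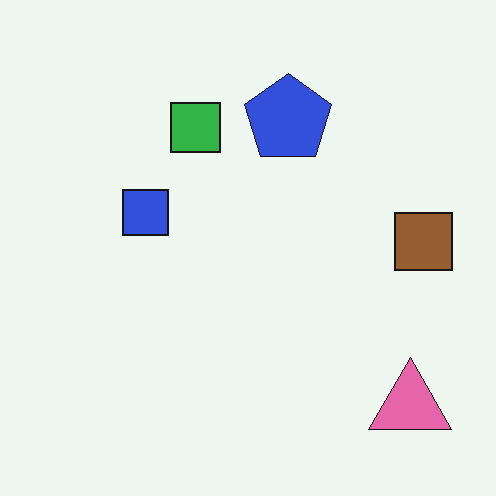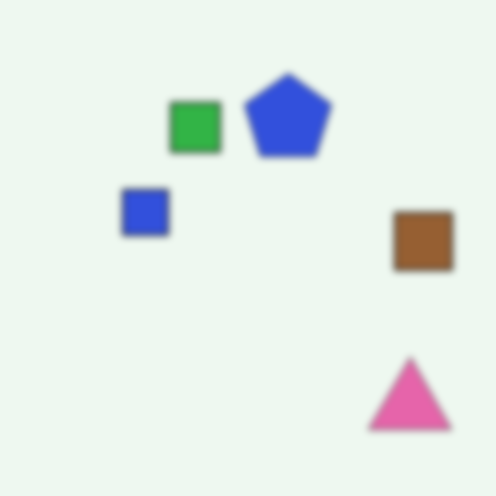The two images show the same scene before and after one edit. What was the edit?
It was moderately blurred.

Shape edges and outlines are uniformly softened across the whole image.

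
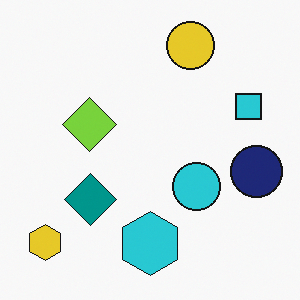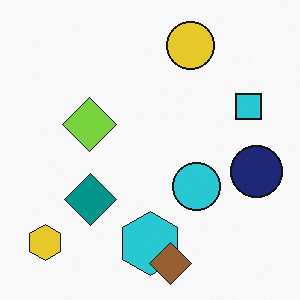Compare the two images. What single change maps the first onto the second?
This is the original image overlaid with an additional brown diamond.

A brown diamond appears in the second image that is absent from the first.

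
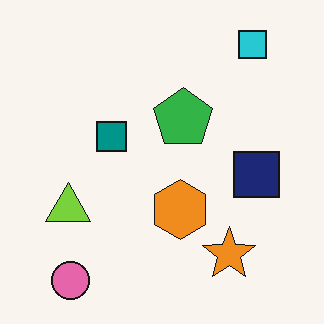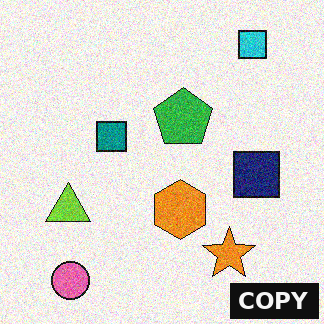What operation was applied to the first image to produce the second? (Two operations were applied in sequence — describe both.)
Degraded with moderate additive noise, then watermarked with the text "COPY" in the lower-right corner.

Random speckle covers the whole image, including the flat background. A dark label reading "COPY" appears in the lower-right corner.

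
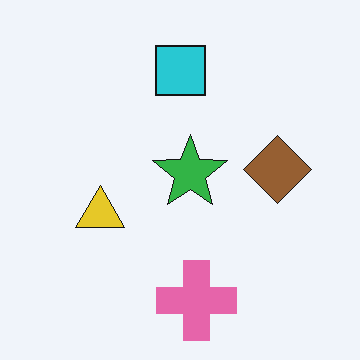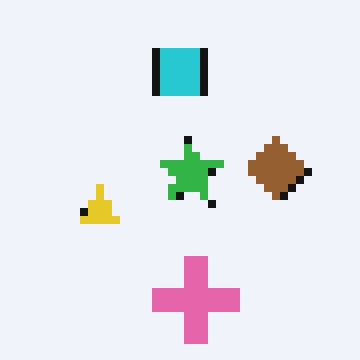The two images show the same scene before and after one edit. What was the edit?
The transformation is: moderately pixelated.

Shapes are reduced to large square blocks; fine edges and outlines are lost — a downscale-then-upscale (mosaic) effect.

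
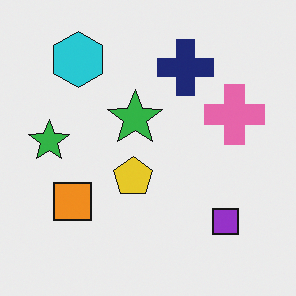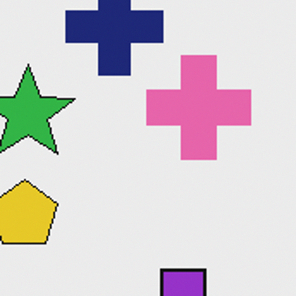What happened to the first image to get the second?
The image was cropped to a noticeably smaller region and rescaled.

The visible shapes are larger and the field of view is narrower; shapes near the original edges may be partly or wholly outside the frame — a crop-and-rescale.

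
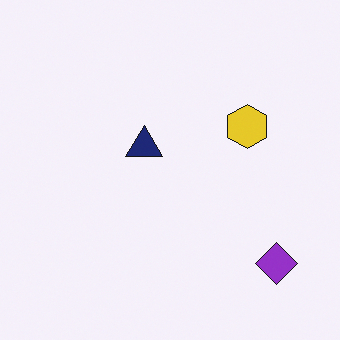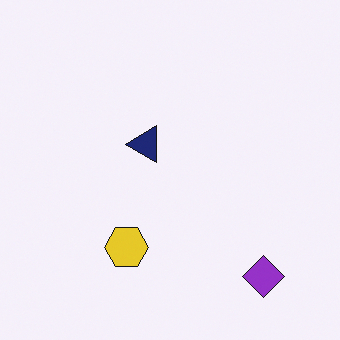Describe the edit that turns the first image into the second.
The transformation is: transposed (reflected across the top-left ↔ bottom-right diagonal).

Shapes have swapped their row and column positions — what was in the top-right is now in the bottom-left — a diagonal reflection.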